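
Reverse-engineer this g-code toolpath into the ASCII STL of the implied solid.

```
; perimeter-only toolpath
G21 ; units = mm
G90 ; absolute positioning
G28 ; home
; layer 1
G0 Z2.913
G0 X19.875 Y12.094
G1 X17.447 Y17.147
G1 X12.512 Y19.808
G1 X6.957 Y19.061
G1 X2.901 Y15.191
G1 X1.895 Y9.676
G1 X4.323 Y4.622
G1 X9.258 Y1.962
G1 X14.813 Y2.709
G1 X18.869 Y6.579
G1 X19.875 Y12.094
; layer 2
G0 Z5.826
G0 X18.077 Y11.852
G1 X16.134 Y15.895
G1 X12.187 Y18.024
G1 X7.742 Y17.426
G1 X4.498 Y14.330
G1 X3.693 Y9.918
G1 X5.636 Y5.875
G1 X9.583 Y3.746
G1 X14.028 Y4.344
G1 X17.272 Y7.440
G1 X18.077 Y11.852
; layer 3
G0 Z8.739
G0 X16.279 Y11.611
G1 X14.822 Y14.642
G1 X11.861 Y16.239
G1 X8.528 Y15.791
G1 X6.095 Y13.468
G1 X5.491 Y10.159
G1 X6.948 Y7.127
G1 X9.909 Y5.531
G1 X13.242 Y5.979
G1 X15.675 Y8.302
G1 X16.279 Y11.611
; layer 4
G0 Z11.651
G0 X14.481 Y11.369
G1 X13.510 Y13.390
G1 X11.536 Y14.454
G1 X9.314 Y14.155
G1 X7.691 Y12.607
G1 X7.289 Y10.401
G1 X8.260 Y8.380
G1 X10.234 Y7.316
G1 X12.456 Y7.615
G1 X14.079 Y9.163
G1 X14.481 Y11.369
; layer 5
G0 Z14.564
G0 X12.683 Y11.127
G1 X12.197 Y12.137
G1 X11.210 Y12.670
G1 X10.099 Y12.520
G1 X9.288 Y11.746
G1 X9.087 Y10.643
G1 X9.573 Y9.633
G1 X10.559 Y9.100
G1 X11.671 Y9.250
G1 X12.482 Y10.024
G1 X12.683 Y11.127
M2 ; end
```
solid part
  facet normal 0.0000 0.0000 -1.0000
    outer loop
      vertex 12.838 21.593 0.000
      vertex 18.759 18.400 0.000
      vertex 21.673 12.336 0.000
    endloop
  endfacet
  facet normal 0.0000 0.0000 -1.0000
    outer loop
      vertex 6.171 20.696 0.000
      vertex 12.838 21.593 0.000
      vertex 21.673 12.336 0.000
    endloop
  endfacet
  facet normal 0.0000 0.0000 -1.0000
    outer loop
      vertex 1.304 16.052 0.000
      vertex 6.171 20.696 0.000
      vertex 21.673 12.336 0.000
    endloop
  endfacet
  facet normal 0.0000 0.0000 -1.0000
    outer loop
      vertex 0.097 9.434 0.000
      vertex 1.304 16.052 0.000
      vertex 21.673 12.336 0.000
    endloop
  endfacet
  facet normal 0.0000 0.0000 -1.0000
    outer loop
      vertex 3.011 3.370 0.000
      vertex 0.097 9.434 0.000
      vertex 21.673 12.336 0.000
    endloop
  endfacet
  facet normal 0.0000 0.0000 -1.0000
    outer loop
      vertex 8.932 0.177 0.000
      vertex 3.011 3.370 0.000
      vertex 21.673 12.336 0.000
    endloop
  endfacet
  facet normal 0.0000 0.0000 -1.0000
    outer loop
      vertex 15.599 1.074 0.000
      vertex 8.932 0.177 0.000
      vertex 21.673 12.336 0.000
    endloop
  endfacet
  facet normal 0.0000 0.0000 -1.0000
    outer loop
      vertex 20.466 5.718 0.000
      vertex 15.599 1.074 0.000
      vertex 21.673 12.336 0.000
    endloop
  endfacet
  facet normal 0.7755 0.3727 0.5096
    outer loop
      vertex 21.673 12.336 0.000
      vertex 18.759 18.400 0.000
      vertex 10.885 10.885 17.477
    endloop
  endfacet
  facet normal 0.4084 0.7573 0.5096
    outer loop
      vertex 18.759 18.400 0.000
      vertex 12.838 21.593 0.000
      vertex 10.885 10.885 17.477
    endloop
  endfacet
  facet normal -0.1147 0.8527 0.5096
    outer loop
      vertex 12.838 21.593 0.000
      vertex 6.171 20.696 0.000
      vertex 10.885 10.885 17.477
    endloop
  endfacet
  facet normal -0.5940 0.6225 0.5096
    outer loop
      vertex 6.171 20.696 0.000
      vertex 1.304 16.052 0.000
      vertex 10.885 10.885 17.477
    endloop
  endfacet
  facet normal -0.8464 0.1544 0.5097
    outer loop
      vertex 1.304 16.052 0.000
      vertex 0.097 9.434 0.000
      vertex 10.885 10.885 17.477
    endloop
  endfacet
  facet normal -0.7755 -0.3727 0.5096
    outer loop
      vertex 0.097 9.434 0.000
      vertex 3.011 3.370 0.000
      vertex 10.885 10.885 17.477
    endloop
  endfacet
  facet normal -0.4084 -0.7573 0.5096
    outer loop
      vertex 3.011 3.370 0.000
      vertex 8.932 0.177 0.000
      vertex 10.885 10.885 17.477
    endloop
  endfacet
  facet normal 0.1147 -0.8527 0.5096
    outer loop
      vertex 8.932 0.177 0.000
      vertex 15.599 1.074 0.000
      vertex 10.885 10.885 17.477
    endloop
  endfacet
  facet normal 0.5940 -0.6225 0.5096
    outer loop
      vertex 15.599 1.074 0.000
      vertex 20.466 5.718 0.000
      vertex 10.885 10.885 17.477
    endloop
  endfacet
  facet normal 0.8464 -0.1544 0.5097
    outer loop
      vertex 20.466 5.718 0.000
      vertex 21.673 12.336 0.000
      vertex 10.885 10.885 17.477
    endloop
  endfacet
endsolid part

The G0 Z moves step by Δz≈2.913 mm. The G1 loops shrink linearly with z, so the solid tapers from its base footprint up to z≈17.5. Closing with a flat bottom cap and the tapered top and triangulating gives 18 facets — a regular 10-sided pyramid, base circumscribed radius ≈ 10.9 mm, apex at z ≈ 17.5 mm.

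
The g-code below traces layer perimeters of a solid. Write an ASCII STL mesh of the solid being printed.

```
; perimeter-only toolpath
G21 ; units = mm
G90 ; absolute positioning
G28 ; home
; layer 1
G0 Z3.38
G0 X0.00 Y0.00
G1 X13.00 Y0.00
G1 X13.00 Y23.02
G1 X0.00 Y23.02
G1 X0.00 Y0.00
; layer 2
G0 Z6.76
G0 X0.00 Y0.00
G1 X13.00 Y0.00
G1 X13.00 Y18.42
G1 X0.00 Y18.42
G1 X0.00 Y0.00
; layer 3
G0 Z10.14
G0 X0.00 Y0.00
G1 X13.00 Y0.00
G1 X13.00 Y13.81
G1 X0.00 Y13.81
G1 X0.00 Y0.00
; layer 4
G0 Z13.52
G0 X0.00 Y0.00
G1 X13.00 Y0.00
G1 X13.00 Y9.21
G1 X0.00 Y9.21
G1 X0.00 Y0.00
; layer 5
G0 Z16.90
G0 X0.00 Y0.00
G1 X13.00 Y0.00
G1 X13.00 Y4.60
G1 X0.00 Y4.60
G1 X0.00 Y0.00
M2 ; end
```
solid part
  facet normal 0.0000 0.0000 -1.0000
    outer loop
      vertex 13.00 27.63 0.00
      vertex 13.00 0.00 0.00
      vertex 0.00 0.00 0.00
    endloop
  endfacet
  facet normal 0.0000 0.0000 -1.0000
    outer loop
      vertex 0.00 27.63 0.00
      vertex 13.00 27.63 0.00
      vertex 0.00 0.00 0.00
    endloop
  endfacet
  facet normal 0.0000 -1.0000 0.0000
    outer loop
      vertex 0.00 0.00 0.00
      vertex 13.00 0.00 0.00
      vertex 13.00 0.00 20.28
    endloop
  endfacet
  facet normal 0.0000 -1.0000 0.0000
    outer loop
      vertex 0.00 0.00 0.00
      vertex 13.00 0.00 20.28
      vertex 0.00 0.00 20.28
    endloop
  endfacet
  facet normal 0.0000 0.5917 0.8062
    outer loop
      vertex 0.00 0.00 20.28
      vertex 13.00 0.00 20.28
      vertex 13.00 27.63 0.00
    endloop
  endfacet
  facet normal 0.0000 0.5917 0.8062
    outer loop
      vertex 0.00 0.00 20.28
      vertex 13.00 27.63 0.00
      vertex 0.00 27.63 0.00
    endloop
  endfacet
  facet normal -1.0000 0.0000 0.0000
    outer loop
      vertex 0.00 0.00 20.28
      vertex 0.00 27.63 0.00
      vertex 0.00 0.00 0.00
    endloop
  endfacet
  facet normal 1.0000 0.0000 0.0000
    outer loop
      vertex 13.00 0.00 0.00
      vertex 13.00 27.63 0.00
      vertex 13.00 0.00 20.28
    endloop
  endfacet
endsolid part

The G0 Z moves step by Δz≈3.38 mm. The G1 loops shrink linearly with z, so the solid tapers from its base footprint up to z≈20.3. Closing with a flat bottom cap and the tapered top and triangulating gives 8 facets — a wedge (ramp): 13 × 27.6 mm base, rising to 20.3 mm along the y=0 edge and sloping linearly to z=0 at y=27.6.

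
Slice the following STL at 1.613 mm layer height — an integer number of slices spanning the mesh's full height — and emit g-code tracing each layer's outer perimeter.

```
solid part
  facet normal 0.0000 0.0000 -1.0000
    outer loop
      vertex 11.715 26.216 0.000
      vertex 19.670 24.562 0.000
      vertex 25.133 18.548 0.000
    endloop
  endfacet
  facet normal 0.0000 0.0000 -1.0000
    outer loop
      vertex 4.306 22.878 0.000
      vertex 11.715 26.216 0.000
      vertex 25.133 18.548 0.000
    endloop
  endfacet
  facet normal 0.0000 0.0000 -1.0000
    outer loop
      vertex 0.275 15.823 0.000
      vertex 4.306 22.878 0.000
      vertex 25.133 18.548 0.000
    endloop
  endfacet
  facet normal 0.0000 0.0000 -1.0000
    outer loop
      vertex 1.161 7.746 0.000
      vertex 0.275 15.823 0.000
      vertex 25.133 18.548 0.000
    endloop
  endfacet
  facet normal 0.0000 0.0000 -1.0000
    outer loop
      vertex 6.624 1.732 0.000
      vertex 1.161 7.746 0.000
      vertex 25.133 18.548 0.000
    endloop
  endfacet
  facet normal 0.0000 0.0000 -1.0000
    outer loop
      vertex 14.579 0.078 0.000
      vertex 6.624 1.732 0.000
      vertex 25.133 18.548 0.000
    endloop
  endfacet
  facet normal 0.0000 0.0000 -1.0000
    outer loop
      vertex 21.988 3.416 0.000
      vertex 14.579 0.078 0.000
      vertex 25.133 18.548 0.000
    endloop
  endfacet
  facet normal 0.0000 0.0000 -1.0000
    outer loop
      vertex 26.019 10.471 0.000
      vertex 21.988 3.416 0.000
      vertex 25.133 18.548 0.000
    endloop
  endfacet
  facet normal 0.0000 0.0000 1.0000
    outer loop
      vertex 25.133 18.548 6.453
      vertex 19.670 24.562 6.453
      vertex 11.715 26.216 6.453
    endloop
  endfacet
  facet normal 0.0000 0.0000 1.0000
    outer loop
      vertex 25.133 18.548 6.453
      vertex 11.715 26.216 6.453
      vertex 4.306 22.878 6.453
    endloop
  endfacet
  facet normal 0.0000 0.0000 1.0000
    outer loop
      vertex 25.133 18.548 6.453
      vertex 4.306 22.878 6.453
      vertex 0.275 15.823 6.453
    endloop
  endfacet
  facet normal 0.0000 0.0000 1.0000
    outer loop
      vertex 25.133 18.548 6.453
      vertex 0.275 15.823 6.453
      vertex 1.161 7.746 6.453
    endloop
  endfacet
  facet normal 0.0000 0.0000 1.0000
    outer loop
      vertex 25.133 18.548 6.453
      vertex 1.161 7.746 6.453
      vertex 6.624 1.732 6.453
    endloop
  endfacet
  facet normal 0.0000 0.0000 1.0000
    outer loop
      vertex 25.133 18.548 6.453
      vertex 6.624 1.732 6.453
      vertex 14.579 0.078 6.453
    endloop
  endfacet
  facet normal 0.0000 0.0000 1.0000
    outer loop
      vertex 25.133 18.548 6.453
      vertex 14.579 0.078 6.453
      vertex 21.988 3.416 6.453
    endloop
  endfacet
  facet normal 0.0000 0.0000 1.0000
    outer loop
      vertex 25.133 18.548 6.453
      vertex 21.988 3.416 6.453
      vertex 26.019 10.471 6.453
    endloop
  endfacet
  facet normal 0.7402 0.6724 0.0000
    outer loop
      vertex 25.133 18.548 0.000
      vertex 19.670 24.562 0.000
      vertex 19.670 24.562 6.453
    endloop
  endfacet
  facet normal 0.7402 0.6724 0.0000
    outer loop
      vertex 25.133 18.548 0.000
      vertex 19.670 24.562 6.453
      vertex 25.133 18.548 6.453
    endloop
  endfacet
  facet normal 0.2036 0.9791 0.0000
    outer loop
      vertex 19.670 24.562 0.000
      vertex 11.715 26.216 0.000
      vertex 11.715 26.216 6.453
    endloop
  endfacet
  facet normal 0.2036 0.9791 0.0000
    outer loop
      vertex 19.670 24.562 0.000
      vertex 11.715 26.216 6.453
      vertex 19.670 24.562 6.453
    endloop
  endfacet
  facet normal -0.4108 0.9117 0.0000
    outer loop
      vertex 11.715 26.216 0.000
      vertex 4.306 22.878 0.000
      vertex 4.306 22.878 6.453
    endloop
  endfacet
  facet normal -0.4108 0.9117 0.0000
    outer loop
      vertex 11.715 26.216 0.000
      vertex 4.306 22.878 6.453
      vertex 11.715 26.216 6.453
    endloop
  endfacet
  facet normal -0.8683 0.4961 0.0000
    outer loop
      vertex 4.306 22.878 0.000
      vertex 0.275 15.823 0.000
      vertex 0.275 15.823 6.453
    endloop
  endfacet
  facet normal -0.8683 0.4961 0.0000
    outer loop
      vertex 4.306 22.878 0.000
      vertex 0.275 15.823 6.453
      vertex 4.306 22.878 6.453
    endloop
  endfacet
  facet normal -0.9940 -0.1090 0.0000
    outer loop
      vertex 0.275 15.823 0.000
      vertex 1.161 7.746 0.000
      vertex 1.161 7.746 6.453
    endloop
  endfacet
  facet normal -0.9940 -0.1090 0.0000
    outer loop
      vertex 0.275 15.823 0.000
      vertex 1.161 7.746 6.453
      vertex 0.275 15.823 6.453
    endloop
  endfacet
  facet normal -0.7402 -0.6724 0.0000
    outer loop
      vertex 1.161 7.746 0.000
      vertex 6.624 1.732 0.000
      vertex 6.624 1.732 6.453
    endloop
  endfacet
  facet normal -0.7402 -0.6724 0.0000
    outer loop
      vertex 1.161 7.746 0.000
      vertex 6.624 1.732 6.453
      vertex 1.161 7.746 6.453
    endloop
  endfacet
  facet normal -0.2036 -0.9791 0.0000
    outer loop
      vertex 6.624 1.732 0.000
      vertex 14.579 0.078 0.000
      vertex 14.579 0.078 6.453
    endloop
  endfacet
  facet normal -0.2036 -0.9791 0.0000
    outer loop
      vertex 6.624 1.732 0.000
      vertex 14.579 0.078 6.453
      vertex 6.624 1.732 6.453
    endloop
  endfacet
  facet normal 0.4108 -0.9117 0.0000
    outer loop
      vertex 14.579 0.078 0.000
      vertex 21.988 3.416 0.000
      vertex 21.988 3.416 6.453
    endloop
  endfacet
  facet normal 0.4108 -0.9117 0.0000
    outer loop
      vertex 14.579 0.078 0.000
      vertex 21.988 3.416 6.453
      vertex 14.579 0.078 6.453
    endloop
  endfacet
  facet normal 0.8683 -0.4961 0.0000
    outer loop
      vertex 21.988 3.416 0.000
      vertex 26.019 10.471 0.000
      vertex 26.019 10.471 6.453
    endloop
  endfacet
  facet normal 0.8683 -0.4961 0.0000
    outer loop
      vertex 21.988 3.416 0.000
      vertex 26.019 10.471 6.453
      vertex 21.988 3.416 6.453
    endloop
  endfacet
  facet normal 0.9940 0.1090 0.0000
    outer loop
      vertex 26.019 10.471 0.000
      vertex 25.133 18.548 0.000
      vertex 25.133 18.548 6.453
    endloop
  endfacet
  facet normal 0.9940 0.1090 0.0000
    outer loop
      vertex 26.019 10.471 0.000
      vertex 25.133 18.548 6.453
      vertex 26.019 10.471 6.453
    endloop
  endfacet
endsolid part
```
; perimeter-only toolpath
G21 ; units = mm
G90 ; absolute positioning
G28 ; home
; layer 1
G0 Z1.613
G0 X25.133 Y18.548
G1 X19.670 Y24.562
G1 X11.715 Y26.216
G1 X4.306 Y22.878
G1 X0.275 Y15.823
G1 X1.161 Y7.746
G1 X6.624 Y1.732
G1 X14.579 Y0.078
G1 X21.988 Y3.416
G1 X26.019 Y10.471
G1 X25.133 Y18.548
; layer 2
G0 Z3.227
G0 X25.133 Y18.548
G1 X19.670 Y24.562
G1 X11.715 Y26.216
G1 X4.306 Y22.878
G1 X0.275 Y15.823
G1 X1.161 Y7.746
G1 X6.624 Y1.732
G1 X14.579 Y0.078
G1 X21.988 Y3.416
G1 X26.019 Y10.471
G1 X25.133 Y18.548
; layer 3
G0 Z4.840
G0 X25.133 Y18.548
G1 X19.670 Y24.562
G1 X11.715 Y26.216
G1 X4.306 Y22.878
G1 X0.275 Y15.823
G1 X1.161 Y7.746
G1 X6.624 Y1.732
G1 X14.579 Y0.078
G1 X21.988 Y3.416
G1 X26.019 Y10.471
G1 X25.133 Y18.548
; layer 4
G0 Z6.453
G0 X25.133 Y18.548
G1 X19.670 Y24.562
G1 X11.715 Y26.216
G1 X4.306 Y22.878
G1 X0.275 Y15.823
G1 X1.161 Y7.746
G1 X6.624 Y1.732
G1 X14.579 Y0.078
G1 X21.988 Y3.416
G1 X26.019 Y10.471
G1 X25.133 Y18.548
M2 ; end

The solid is a regular 10-sided prism (a cylinder approximated with 10 flat sides), circumscribed radius ≈ 13.1 mm, height ≈ 6.45 mm. Slicing at Δz = 1.613 mm — 4 equal slices spanning the solid's height, so layer i sits at z = i·h/4 — gives 4 non-empty perimeters. Each is a 10-segment closed polygon; G0 lifts to the layer z and rapids to the start vertex, then G1 traces the edges.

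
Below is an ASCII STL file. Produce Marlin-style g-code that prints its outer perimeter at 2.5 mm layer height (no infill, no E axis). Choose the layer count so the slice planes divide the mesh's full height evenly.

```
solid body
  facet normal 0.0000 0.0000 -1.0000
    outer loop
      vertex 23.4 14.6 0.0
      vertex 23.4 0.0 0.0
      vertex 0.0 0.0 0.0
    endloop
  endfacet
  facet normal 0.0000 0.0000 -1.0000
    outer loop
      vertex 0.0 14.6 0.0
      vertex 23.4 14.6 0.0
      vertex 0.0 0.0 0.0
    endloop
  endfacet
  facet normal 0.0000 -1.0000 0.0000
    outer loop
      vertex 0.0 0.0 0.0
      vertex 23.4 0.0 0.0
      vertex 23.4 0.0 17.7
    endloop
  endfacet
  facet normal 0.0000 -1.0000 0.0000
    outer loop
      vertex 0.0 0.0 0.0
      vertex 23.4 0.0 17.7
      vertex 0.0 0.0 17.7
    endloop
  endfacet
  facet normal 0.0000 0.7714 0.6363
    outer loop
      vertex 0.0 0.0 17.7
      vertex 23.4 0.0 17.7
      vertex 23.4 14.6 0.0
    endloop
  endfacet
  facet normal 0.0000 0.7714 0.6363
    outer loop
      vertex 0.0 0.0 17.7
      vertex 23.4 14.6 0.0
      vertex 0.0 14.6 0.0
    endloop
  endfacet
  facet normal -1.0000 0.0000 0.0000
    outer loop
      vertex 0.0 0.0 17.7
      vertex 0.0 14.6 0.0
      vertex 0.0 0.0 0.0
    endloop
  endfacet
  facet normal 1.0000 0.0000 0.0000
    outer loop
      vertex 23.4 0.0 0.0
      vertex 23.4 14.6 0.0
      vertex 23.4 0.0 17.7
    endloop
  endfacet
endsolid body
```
; perimeter-only toolpath
G21 ; units = mm
G90 ; absolute positioning
G28 ; home
; layer 1
G0 Z2.5
G0 X0.0 Y0.0
G1 X23.4 Y0.0
G1 X23.4 Y12.5
G1 X0.0 Y12.5
G1 X0.0 Y0.0
; layer 2
G0 Z5.1
G0 X0.0 Y0.0
G1 X23.4 Y0.0
G1 X23.4 Y10.4
G1 X0.0 Y10.4
G1 X0.0 Y0.0
; layer 3
G0 Z7.6
G0 X0.0 Y0.0
G1 X23.4 Y0.0
G1 X23.4 Y8.3
G1 X0.0 Y8.3
G1 X0.0 Y0.0
; layer 4
G0 Z10.1
G0 X0.0 Y0.0
G1 X23.4 Y0.0
G1 X23.4 Y6.3
G1 X0.0 Y6.3
G1 X0.0 Y0.0
; layer 5
G0 Z12.6
G0 X0.0 Y0.0
G1 X23.4 Y0.0
G1 X23.4 Y4.2
G1 X0.0 Y4.2
G1 X0.0 Y0.0
; layer 6
G0 Z15.2
G0 X0.0 Y0.0
G1 X23.4 Y0.0
G1 X23.4 Y2.1
G1 X0.0 Y2.1
G1 X0.0 Y0.0
M2 ; end

The solid is a wedge (ramp): 23.4 × 14.6 mm base, rising to 17.7 mm along the y=0 edge and sloping linearly to z=0 at y=14.6. Slicing at Δz = 2.5 mm — 7 equal slices spanning the solid's height, so layer i sits at z = i·h/7 — gives 6 non-empty perimeters. Each is a 4-segment closed polygon; G0 lifts to the layer z and rapids to the start vertex, then G1 traces the edges. The cross-section shrinks linearly with z (the slice at the apex is degenerate and omitted).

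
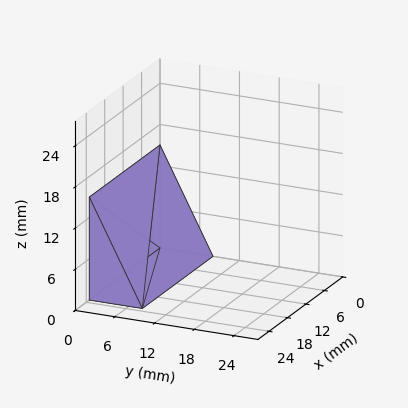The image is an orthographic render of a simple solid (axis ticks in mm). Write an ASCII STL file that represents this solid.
Reading the render: the shape is a wedge (ramp): 23 × 8 mm base, rising to 15 mm along the y=0 edge and sloping linearly to z=0 at y=8 (dimensions read to the nearest mm from the axis ticks). For the STL, each face is triangulated and given an outward normal.

solid part
  facet normal 0.0000 0.0000 -1.0000
    outer loop
      vertex 23.00 8.00 0.00
      vertex 23.00 0.00 0.00
      vertex 0.00 0.00 0.00
    endloop
  endfacet
  facet normal 0.0000 0.0000 -1.0000
    outer loop
      vertex 0.00 8.00 0.00
      vertex 23.00 8.00 0.00
      vertex 0.00 0.00 0.00
    endloop
  endfacet
  facet normal 0.0000 -1.0000 0.0000
    outer loop
      vertex 0.00 0.00 0.00
      vertex 23.00 0.00 0.00
      vertex 23.00 0.00 15.00
    endloop
  endfacet
  facet normal 0.0000 -1.0000 0.0000
    outer loop
      vertex 0.00 0.00 0.00
      vertex 23.00 0.00 15.00
      vertex 0.00 0.00 15.00
    endloop
  endfacet
  facet normal 0.0000 0.8824 0.4706
    outer loop
      vertex 0.00 0.00 15.00
      vertex 23.00 0.00 15.00
      vertex 23.00 8.00 0.00
    endloop
  endfacet
  facet normal 0.0000 0.8824 0.4706
    outer loop
      vertex 0.00 0.00 15.00
      vertex 23.00 8.00 0.00
      vertex 0.00 8.00 0.00
    endloop
  endfacet
  facet normal -1.0000 0.0000 0.0000
    outer loop
      vertex 0.00 0.00 15.00
      vertex 0.00 8.00 0.00
      vertex 0.00 0.00 0.00
    endloop
  endfacet
  facet normal 1.0000 0.0000 0.0000
    outer loop
      vertex 23.00 0.00 0.00
      vertex 23.00 8.00 0.00
      vertex 23.00 0.00 15.00
    endloop
  endfacet
endsolid part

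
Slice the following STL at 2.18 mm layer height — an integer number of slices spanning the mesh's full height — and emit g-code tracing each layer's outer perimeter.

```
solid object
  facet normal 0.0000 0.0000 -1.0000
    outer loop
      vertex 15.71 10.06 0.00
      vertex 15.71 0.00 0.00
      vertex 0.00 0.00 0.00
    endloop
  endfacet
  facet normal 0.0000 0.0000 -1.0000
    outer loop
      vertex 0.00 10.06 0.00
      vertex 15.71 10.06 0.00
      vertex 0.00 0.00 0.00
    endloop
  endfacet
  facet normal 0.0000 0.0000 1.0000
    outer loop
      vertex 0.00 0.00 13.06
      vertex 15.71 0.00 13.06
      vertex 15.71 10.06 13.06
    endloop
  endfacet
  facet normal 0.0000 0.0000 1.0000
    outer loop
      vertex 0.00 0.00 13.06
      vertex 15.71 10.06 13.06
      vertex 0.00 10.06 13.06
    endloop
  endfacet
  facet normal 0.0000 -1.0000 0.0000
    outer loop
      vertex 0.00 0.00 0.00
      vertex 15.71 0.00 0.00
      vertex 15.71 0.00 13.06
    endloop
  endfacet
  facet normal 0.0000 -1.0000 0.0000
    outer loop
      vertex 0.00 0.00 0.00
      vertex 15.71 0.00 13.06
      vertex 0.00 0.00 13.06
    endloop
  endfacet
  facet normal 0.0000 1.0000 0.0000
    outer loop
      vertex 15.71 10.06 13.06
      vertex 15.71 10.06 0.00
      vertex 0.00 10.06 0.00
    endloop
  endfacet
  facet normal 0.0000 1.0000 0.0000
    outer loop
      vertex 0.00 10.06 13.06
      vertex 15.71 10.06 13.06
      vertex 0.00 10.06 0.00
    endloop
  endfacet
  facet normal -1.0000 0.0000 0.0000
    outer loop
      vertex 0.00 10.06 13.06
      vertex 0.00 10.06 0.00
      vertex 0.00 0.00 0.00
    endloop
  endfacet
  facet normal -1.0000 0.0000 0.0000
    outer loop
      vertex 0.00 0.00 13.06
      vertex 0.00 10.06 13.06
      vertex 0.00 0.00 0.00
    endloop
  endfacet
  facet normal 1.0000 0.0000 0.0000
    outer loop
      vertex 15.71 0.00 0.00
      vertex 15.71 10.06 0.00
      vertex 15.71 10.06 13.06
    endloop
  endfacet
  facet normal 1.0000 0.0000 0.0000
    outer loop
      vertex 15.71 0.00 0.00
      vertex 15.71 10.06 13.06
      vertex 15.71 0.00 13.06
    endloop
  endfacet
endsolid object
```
; perimeter-only toolpath
G21 ; units = mm
G90 ; absolute positioning
G28 ; home
; layer 1
G0 Z2.18
G0 X0.00 Y0.00
G1 X15.71 Y0.00
G1 X15.71 Y10.06
G1 X0.00 Y10.06
G1 X0.00 Y0.00
; layer 2
G0 Z4.35
G0 X0.00 Y0.00
G1 X15.71 Y0.00
G1 X15.71 Y10.06
G1 X0.00 Y10.06
G1 X0.00 Y0.00
; layer 3
G0 Z6.53
G0 X0.00 Y0.00
G1 X15.71 Y0.00
G1 X15.71 Y10.06
G1 X0.00 Y10.06
G1 X0.00 Y0.00
; layer 4
G0 Z8.71
G0 X0.00 Y0.00
G1 X15.71 Y0.00
G1 X15.71 Y10.06
G1 X0.00 Y10.06
G1 X0.00 Y0.00
; layer 5
G0 Z10.88
G0 X0.00 Y0.00
G1 X15.71 Y0.00
G1 X15.71 Y10.06
G1 X0.00 Y10.06
G1 X0.00 Y0.00
; layer 6
G0 Z13.06
G0 X0.00 Y0.00
G1 X15.71 Y0.00
G1 X15.71 Y10.06
G1 X0.00 Y10.06
G1 X0.00 Y0.00
M2 ; end

The solid is a rectangular box, roughly 15.7 × 10.1 mm footprint and 13.1 mm tall. Slicing at Δz = 2.18 mm — 6 equal slices spanning the solid's height, so layer i sits at z = i·h/6 — gives 6 non-empty perimeters. Each is a 4-segment closed polygon; G0 lifts to the layer z and rapids to the start vertex, then G1 traces the edges.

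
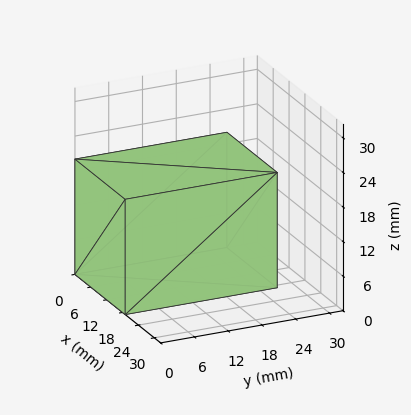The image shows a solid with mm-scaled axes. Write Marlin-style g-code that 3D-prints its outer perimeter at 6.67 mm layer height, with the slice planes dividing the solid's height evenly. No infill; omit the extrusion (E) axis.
Reading the render: the shape is a rectangular box, roughly 19 × 27 mm footprint and 20 mm tall (dimensions read to the nearest mm from the axis ticks). For the g-code, the solid's height is divided into equal slices at the stated Δz and each level perimeter traced with G1 moves after a G0 lift.

; perimeter-only toolpath
G21 ; units = mm
G90 ; absolute positioning
G28 ; home
; layer 1
G0 Z6.67
G0 X0.00 Y0.00
G1 X19.00 Y0.00
G1 X19.00 Y27.00
G1 X0.00 Y27.00
G1 X0.00 Y0.00
; layer 2
G0 Z13.33
G0 X0.00 Y0.00
G1 X19.00 Y0.00
G1 X19.00 Y27.00
G1 X0.00 Y27.00
G1 X0.00 Y0.00
; layer 3
G0 Z20.00
G0 X0.00 Y0.00
G1 X19.00 Y0.00
G1 X19.00 Y27.00
G1 X0.00 Y27.00
G1 X0.00 Y0.00
M2 ; end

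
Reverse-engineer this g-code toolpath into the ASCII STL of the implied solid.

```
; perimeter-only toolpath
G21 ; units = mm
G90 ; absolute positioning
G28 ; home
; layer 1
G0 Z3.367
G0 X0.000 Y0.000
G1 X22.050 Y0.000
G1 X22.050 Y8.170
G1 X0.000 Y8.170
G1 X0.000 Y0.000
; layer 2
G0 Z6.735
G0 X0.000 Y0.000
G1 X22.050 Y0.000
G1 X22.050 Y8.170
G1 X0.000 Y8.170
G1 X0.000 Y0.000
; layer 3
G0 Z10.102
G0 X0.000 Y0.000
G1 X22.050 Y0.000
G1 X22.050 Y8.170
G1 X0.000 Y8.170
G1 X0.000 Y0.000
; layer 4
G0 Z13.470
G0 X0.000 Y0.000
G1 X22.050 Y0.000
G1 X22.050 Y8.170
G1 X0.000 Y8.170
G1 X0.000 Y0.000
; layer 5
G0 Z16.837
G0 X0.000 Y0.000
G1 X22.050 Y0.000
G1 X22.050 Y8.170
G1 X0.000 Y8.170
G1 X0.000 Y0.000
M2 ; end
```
solid part
  facet normal 0.0000 0.0000 -1.0000
    outer loop
      vertex 22.050 8.170 0.000
      vertex 22.050 0.000 0.000
      vertex 0.000 0.000 0.000
    endloop
  endfacet
  facet normal 0.0000 0.0000 -1.0000
    outer loop
      vertex 0.000 8.170 0.000
      vertex 22.050 8.170 0.000
      vertex 0.000 0.000 0.000
    endloop
  endfacet
  facet normal 0.0000 0.0000 1.0000
    outer loop
      vertex 0.000 0.000 16.837
      vertex 22.050 0.000 16.837
      vertex 22.050 8.170 16.837
    endloop
  endfacet
  facet normal 0.0000 0.0000 1.0000
    outer loop
      vertex 0.000 0.000 16.837
      vertex 22.050 8.170 16.837
      vertex 0.000 8.170 16.837
    endloop
  endfacet
  facet normal 0.0000 -1.0000 0.0000
    outer loop
      vertex 0.000 0.000 0.000
      vertex 22.050 0.000 0.000
      vertex 22.050 0.000 16.837
    endloop
  endfacet
  facet normal 0.0000 -1.0000 0.0000
    outer loop
      vertex 0.000 0.000 0.000
      vertex 22.050 0.000 16.837
      vertex 0.000 0.000 16.837
    endloop
  endfacet
  facet normal 0.0000 1.0000 0.0000
    outer loop
      vertex 22.050 8.170 16.837
      vertex 22.050 8.170 0.000
      vertex 0.000 8.170 0.000
    endloop
  endfacet
  facet normal 0.0000 1.0000 0.0000
    outer loop
      vertex 0.000 8.170 16.837
      vertex 22.050 8.170 16.837
      vertex 0.000 8.170 0.000
    endloop
  endfacet
  facet normal -1.0000 0.0000 0.0000
    outer loop
      vertex 0.000 8.170 16.837
      vertex 0.000 8.170 0.000
      vertex 0.000 0.000 0.000
    endloop
  endfacet
  facet normal -1.0000 0.0000 0.0000
    outer loop
      vertex 0.000 0.000 16.837
      vertex 0.000 8.170 16.837
      vertex 0.000 0.000 0.000
    endloop
  endfacet
  facet normal 1.0000 0.0000 0.0000
    outer loop
      vertex 22.050 0.000 0.000
      vertex 22.050 8.170 0.000
      vertex 22.050 8.170 16.837
    endloop
  endfacet
  facet normal 1.0000 0.0000 0.0000
    outer loop
      vertex 22.050 0.000 0.000
      vertex 22.050 8.170 16.837
      vertex 22.050 0.000 16.837
    endloop
  endfacet
endsolid part

The G0 Z moves step by Δz≈3.367 mm. Every layer's G1 loop is the same polygon, so the solid is a straight extrusion of it from z=0 to z≈16.8. Closing with flat bottom and top caps and triangulating gives 12 facets — a rectangular box, roughly 22.1 × 8.17 mm footprint and 16.8 mm tall.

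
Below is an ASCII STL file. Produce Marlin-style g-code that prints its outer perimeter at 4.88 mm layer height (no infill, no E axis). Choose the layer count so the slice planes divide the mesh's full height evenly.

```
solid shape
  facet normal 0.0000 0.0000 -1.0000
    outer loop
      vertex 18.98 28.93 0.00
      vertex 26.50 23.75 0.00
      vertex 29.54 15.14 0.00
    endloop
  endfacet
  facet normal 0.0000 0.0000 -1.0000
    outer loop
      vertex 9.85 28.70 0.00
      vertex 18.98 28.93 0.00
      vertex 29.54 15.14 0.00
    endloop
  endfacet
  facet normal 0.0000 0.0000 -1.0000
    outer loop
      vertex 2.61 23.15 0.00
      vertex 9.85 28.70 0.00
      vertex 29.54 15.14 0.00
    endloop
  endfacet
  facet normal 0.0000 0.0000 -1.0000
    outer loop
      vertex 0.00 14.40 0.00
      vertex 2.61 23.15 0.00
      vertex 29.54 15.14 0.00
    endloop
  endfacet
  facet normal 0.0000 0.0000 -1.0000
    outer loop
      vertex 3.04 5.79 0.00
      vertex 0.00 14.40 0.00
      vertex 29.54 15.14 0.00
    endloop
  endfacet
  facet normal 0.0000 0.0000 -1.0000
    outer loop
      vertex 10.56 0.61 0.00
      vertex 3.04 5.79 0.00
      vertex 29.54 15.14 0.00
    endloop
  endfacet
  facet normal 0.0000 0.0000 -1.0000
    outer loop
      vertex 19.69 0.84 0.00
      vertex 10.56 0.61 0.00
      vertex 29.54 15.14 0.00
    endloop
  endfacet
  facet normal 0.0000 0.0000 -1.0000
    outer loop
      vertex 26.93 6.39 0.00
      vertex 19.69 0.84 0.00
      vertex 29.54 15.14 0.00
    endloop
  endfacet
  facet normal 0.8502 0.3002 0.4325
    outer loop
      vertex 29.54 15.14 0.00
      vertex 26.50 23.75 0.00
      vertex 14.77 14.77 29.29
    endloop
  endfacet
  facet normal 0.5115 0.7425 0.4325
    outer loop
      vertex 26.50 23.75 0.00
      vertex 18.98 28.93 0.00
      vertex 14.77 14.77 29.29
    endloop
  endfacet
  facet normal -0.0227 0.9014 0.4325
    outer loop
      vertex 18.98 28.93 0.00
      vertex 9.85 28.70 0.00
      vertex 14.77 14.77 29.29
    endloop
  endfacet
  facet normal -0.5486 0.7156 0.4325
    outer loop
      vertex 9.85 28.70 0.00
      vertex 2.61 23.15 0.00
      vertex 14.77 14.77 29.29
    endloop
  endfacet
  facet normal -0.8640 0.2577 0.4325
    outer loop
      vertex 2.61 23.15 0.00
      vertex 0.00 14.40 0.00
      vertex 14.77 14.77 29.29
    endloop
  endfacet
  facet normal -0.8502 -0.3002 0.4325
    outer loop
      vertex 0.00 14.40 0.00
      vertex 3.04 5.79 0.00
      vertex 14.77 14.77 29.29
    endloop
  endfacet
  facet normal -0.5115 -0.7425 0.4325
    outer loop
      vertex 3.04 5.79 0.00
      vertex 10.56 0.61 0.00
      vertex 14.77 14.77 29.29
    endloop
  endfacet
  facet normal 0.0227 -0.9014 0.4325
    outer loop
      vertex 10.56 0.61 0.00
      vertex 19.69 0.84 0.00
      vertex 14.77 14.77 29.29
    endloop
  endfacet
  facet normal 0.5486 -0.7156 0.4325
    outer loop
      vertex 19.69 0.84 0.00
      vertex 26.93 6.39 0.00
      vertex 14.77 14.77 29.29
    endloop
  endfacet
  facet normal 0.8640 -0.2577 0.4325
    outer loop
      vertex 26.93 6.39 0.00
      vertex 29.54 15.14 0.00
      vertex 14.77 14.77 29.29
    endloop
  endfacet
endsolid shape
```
; perimeter-only toolpath
G21 ; units = mm
G90 ; absolute positioning
G28 ; home
; layer 1
G0 Z4.88
G0 X27.08 Y15.08
G1 X24.55 Y22.25
G1 X18.28 Y26.57
G1 X10.67 Y26.38
G1 X4.64 Y21.75
G1 X2.46 Y14.46
G1 X5.00 Y7.29
G1 X11.26 Y2.97
G1 X18.87 Y3.16
G1 X24.90 Y7.79
G1 X27.08 Y15.08
; layer 2
G0 Z9.76
G0 X24.62 Y15.02
G1 X22.59 Y20.76
G1 X17.58 Y24.21
G1 X11.49 Y24.06
G1 X6.66 Y20.36
G1 X4.92 Y14.52
G1 X6.95 Y8.78
G1 X11.96 Y5.33
G1 X18.05 Y5.48
G1 X22.88 Y9.18
G1 X24.62 Y15.02
; layer 3
G0 Z14.64
G0 X22.16 Y14.96
G1 X20.63 Y19.26
G1 X16.88 Y21.85
G1 X12.31 Y21.73
G1 X8.69 Y18.96
G1 X7.38 Y14.59
G1 X8.90 Y10.28
G1 X12.66 Y7.69
G1 X17.23 Y7.80
G1 X20.85 Y10.58
G1 X22.16 Y14.96
; layer 4
G0 Z19.53
G0 X19.69 Y14.89
G1 X18.68 Y17.76
G1 X16.17 Y19.49
G1 X13.13 Y19.41
G1 X10.72 Y17.56
G1 X9.85 Y14.65
G1 X10.86 Y11.78
G1 X13.37 Y10.05
G1 X16.41 Y10.13
G1 X18.82 Y11.98
G1 X19.69 Y14.89
; layer 5
G0 Z24.41
G0 X17.23 Y14.83
G1 X16.73 Y16.27
G1 X15.47 Y17.13
G1 X13.95 Y17.09
G1 X12.74 Y16.17
G1 X12.31 Y14.71
G1 X12.81 Y13.27
G1 X14.07 Y12.41
G1 X15.59 Y12.45
G1 X16.80 Y13.37
G1 X17.23 Y14.83
M2 ; end

The solid is a regular 10-sided pyramid, base circumscribed radius ≈ 14.8 mm, apex at z ≈ 29.3 mm. Slicing at Δz = 4.88 mm — 6 equal slices spanning the solid's height, so layer i sits at z = i·h/6 — gives 5 non-empty perimeters. Each is a 10-segment closed polygon; G0 lifts to the layer z and rapids to the start vertex, then G1 traces the edges. The cross-section shrinks linearly with z (the slice at the apex is degenerate and omitted).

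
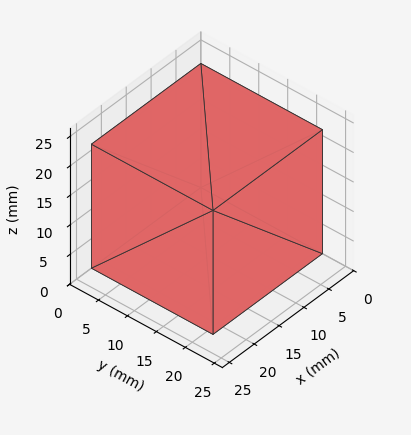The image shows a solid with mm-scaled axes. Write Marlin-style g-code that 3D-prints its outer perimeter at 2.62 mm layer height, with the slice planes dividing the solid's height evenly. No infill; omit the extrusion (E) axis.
Reading the render: the shape is a rectangular box, roughly 22 × 21 mm footprint and 21 mm tall (dimensions read to the nearest mm from the axis ticks). For the g-code, the solid's height is divided into equal slices at the stated Δz and each level perimeter traced with G1 moves after a G0 lift.

; perimeter-only toolpath
G21 ; units = mm
G90 ; absolute positioning
G28 ; home
; layer 1
G0 Z2.62
G0 X0.00 Y0.00
G1 X22.00 Y0.00
G1 X22.00 Y21.00
G1 X0.00 Y21.00
G1 X0.00 Y0.00
; layer 2
G0 Z5.25
G0 X0.00 Y0.00
G1 X22.00 Y0.00
G1 X22.00 Y21.00
G1 X0.00 Y21.00
G1 X0.00 Y0.00
; layer 3
G0 Z7.88
G0 X0.00 Y0.00
G1 X22.00 Y0.00
G1 X22.00 Y21.00
G1 X0.00 Y21.00
G1 X0.00 Y0.00
; layer 4
G0 Z10.50
G0 X0.00 Y0.00
G1 X22.00 Y0.00
G1 X22.00 Y21.00
G1 X0.00 Y21.00
G1 X0.00 Y0.00
; layer 5
G0 Z13.12
G0 X0.00 Y0.00
G1 X22.00 Y0.00
G1 X22.00 Y21.00
G1 X0.00 Y21.00
G1 X0.00 Y0.00
; layer 6
G0 Z15.75
G0 X0.00 Y0.00
G1 X22.00 Y0.00
G1 X22.00 Y21.00
G1 X0.00 Y21.00
G1 X0.00 Y0.00
; layer 7
G0 Z18.38
G0 X0.00 Y0.00
G1 X22.00 Y0.00
G1 X22.00 Y21.00
G1 X0.00 Y21.00
G1 X0.00 Y0.00
; layer 8
G0 Z21.00
G0 X0.00 Y0.00
G1 X22.00 Y0.00
G1 X22.00 Y21.00
G1 X0.00 Y21.00
G1 X0.00 Y0.00
M2 ; end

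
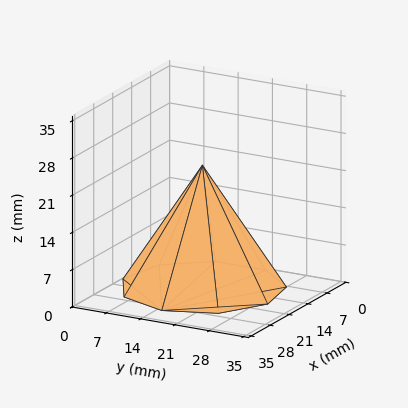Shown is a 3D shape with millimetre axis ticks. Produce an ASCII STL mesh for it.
Reading the render: the shape is a regular 9-sided pyramid, base circumscribed radius ≈ 15 mm, apex at z ≈ 23 mm (dimensions read to the nearest mm from the axis ticks). For the STL, each face is triangulated and given an outward normal.

solid part
  facet normal 0.0000 0.0000 -1.0000
    outer loop
      vertex 17.60 29.77 0.00
      vertex 26.49 24.64 0.00
      vertex 30.00 15.00 0.00
    endloop
  endfacet
  facet normal 0.0000 0.0000 -1.0000
    outer loop
      vertex 7.50 27.99 0.00
      vertex 17.60 29.77 0.00
      vertex 30.00 15.00 0.00
    endloop
  endfacet
  facet normal 0.0000 0.0000 -1.0000
    outer loop
      vertex 0.90 20.13 0.00
      vertex 7.50 27.99 0.00
      vertex 30.00 15.00 0.00
    endloop
  endfacet
  facet normal 0.0000 0.0000 -1.0000
    outer loop
      vertex 0.90 9.87 0.00
      vertex 0.90 20.13 0.00
      vertex 30.00 15.00 0.00
    endloop
  endfacet
  facet normal 0.0000 0.0000 -1.0000
    outer loop
      vertex 7.50 2.01 0.00
      vertex 0.90 9.87 0.00
      vertex 30.00 15.00 0.00
    endloop
  endfacet
  facet normal 0.0000 0.0000 -1.0000
    outer loop
      vertex 17.60 0.23 0.00
      vertex 7.50 2.01 0.00
      vertex 30.00 15.00 0.00
    endloop
  endfacet
  facet normal 0.0000 0.0000 -1.0000
    outer loop
      vertex 26.49 5.36 0.00
      vertex 17.60 0.23 0.00
      vertex 30.00 15.00 0.00
    endloop
  endfacet
  facet normal 0.8012 0.2917 0.5225
    outer loop
      vertex 30.00 15.00 0.00
      vertex 26.49 24.64 0.00
      vertex 15.00 15.00 23.00
    endloop
  endfacet
  facet normal 0.4262 0.7385 0.5224
    outer loop
      vertex 26.49 24.64 0.00
      vertex 17.60 29.77 0.00
      vertex 15.00 15.00 23.00
    endloop
  endfacet
  facet normal -0.1480 0.8397 0.5225
    outer loop
      vertex 17.60 29.77 0.00
      vertex 7.50 27.99 0.00
      vertex 15.00 15.00 23.00
    endloop
  endfacet
  facet normal -0.6529 0.5483 0.5226
    outer loop
      vertex 7.50 27.99 0.00
      vertex 0.90 20.13 0.00
      vertex 15.00 15.00 23.00
    endloop
  endfacet
  facet normal -0.8525 0.0000 0.5226
    outer loop
      vertex 0.90 20.13 0.00
      vertex 0.90 9.87 0.00
      vertex 15.00 15.00 23.00
    endloop
  endfacet
  facet normal -0.6529 -0.5483 0.5226
    outer loop
      vertex 0.90 9.87 0.00
      vertex 7.50 2.01 0.00
      vertex 15.00 15.00 23.00
    endloop
  endfacet
  facet normal -0.1480 -0.8397 0.5225
    outer loop
      vertex 7.50 2.01 0.00
      vertex 17.60 0.23 0.00
      vertex 15.00 15.00 23.00
    endloop
  endfacet
  facet normal 0.4262 -0.7385 0.5224
    outer loop
      vertex 17.60 0.23 0.00
      vertex 26.49 5.36 0.00
      vertex 15.00 15.00 23.00
    endloop
  endfacet
  facet normal 0.8012 -0.2917 0.5225
    outer loop
      vertex 26.49 5.36 0.00
      vertex 30.00 15.00 0.00
      vertex 15.00 15.00 23.00
    endloop
  endfacet
endsolid part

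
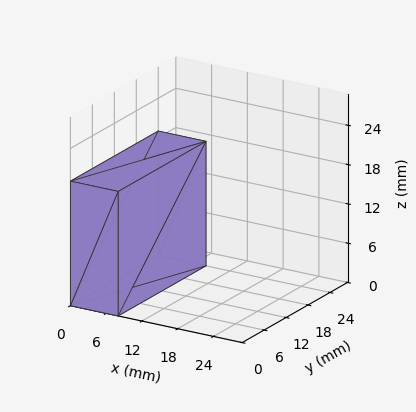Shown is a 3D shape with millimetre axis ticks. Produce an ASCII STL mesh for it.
Reading the render: the shape is a rectangular box, roughly 8 × 24 mm footprint and 19 mm tall (dimensions read to the nearest mm from the axis ticks). For the STL, each face is triangulated and given an outward normal.

solid part
  facet normal 0.0000 0.0000 -1.0000
    outer loop
      vertex 8.0 24.0 0.0
      vertex 8.0 0.0 0.0
      vertex 0.0 0.0 0.0
    endloop
  endfacet
  facet normal 0.0000 0.0000 -1.0000
    outer loop
      vertex 0.0 24.0 0.0
      vertex 8.0 24.0 0.0
      vertex 0.0 0.0 0.0
    endloop
  endfacet
  facet normal 0.0000 0.0000 1.0000
    outer loop
      vertex 0.0 0.0 19.0
      vertex 8.0 0.0 19.0
      vertex 8.0 24.0 19.0
    endloop
  endfacet
  facet normal 0.0000 0.0000 1.0000
    outer loop
      vertex 0.0 0.0 19.0
      vertex 8.0 24.0 19.0
      vertex 0.0 24.0 19.0
    endloop
  endfacet
  facet normal 0.0000 -1.0000 0.0000
    outer loop
      vertex 0.0 0.0 0.0
      vertex 8.0 0.0 0.0
      vertex 8.0 0.0 19.0
    endloop
  endfacet
  facet normal 0.0000 -1.0000 0.0000
    outer loop
      vertex 0.0 0.0 0.0
      vertex 8.0 0.0 19.0
      vertex 0.0 0.0 19.0
    endloop
  endfacet
  facet normal 0.0000 1.0000 0.0000
    outer loop
      vertex 8.0 24.0 19.0
      vertex 8.0 24.0 0.0
      vertex 0.0 24.0 0.0
    endloop
  endfacet
  facet normal 0.0000 1.0000 0.0000
    outer loop
      vertex 0.0 24.0 19.0
      vertex 8.0 24.0 19.0
      vertex 0.0 24.0 0.0
    endloop
  endfacet
  facet normal -1.0000 0.0000 0.0000
    outer loop
      vertex 0.0 24.0 19.0
      vertex 0.0 24.0 0.0
      vertex 0.0 0.0 0.0
    endloop
  endfacet
  facet normal -1.0000 0.0000 0.0000
    outer loop
      vertex 0.0 0.0 19.0
      vertex 0.0 24.0 19.0
      vertex 0.0 0.0 0.0
    endloop
  endfacet
  facet normal 1.0000 0.0000 0.0000
    outer loop
      vertex 8.0 0.0 0.0
      vertex 8.0 24.0 0.0
      vertex 8.0 24.0 19.0
    endloop
  endfacet
  facet normal 1.0000 0.0000 0.0000
    outer loop
      vertex 8.0 0.0 0.0
      vertex 8.0 24.0 19.0
      vertex 8.0 0.0 19.0
    endloop
  endfacet
endsolid part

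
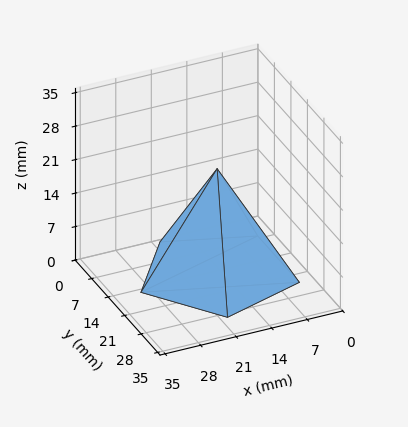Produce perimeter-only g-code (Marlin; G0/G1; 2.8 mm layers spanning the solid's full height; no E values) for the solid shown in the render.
Reading the render: the shape is a regular 5-sided pyramid, base circumscribed radius ≈ 15 mm, apex at z ≈ 22 mm (dimensions read to the nearest mm from the axis ticks). For the g-code, the solid's height is divided into equal slices at the stated Δz and each level perimeter traced with G1 moves after a G0 lift.

; perimeter-only toolpath
G21 ; units = mm
G90 ; absolute positioning
G28 ; home
; layer 1
G0 Z2.8
G0 X28.1 Y15.0
G1 X19.0 Y27.5
G1 X4.4 Y22.7
G1 X4.4 Y7.3
G1 X19.0 Y2.5
G1 X28.1 Y15.0
; layer 2
G0 Z5.5
G0 X26.2 Y15.0
G1 X18.5 Y25.7
G1 X5.9 Y21.6
G1 X5.9 Y8.4
G1 X18.5 Y4.3
G1 X26.2 Y15.0
; layer 3
G0 Z8.2
G0 X24.4 Y15.0
G1 X17.9 Y23.9
G1 X7.4 Y20.5
G1 X7.4 Y9.5
G1 X17.9 Y6.1
G1 X24.4 Y15.0
; layer 4
G0 Z11.0
G0 X22.5 Y15.0
G1 X17.3 Y22.1
G1 X8.9 Y19.4
G1 X8.9 Y10.6
G1 X17.3 Y7.8
G1 X22.5 Y15.0
; layer 5
G0 Z13.8
G0 X20.6 Y15.0
G1 X16.7 Y20.4
G1 X10.5 Y18.3
G1 X10.5 Y11.7
G1 X16.7 Y9.6
G1 X20.6 Y15.0
; layer 6
G0 Z16.5
G0 X18.8 Y15.0
G1 X16.1 Y18.6
G1 X12.0 Y17.2
G1 X12.0 Y12.8
G1 X16.1 Y11.4
G1 X18.8 Y15.0
; layer 7
G0 Z19.2
G0 X16.9 Y15.0
G1 X15.6 Y16.8
G1 X13.5 Y16.1
G1 X13.5 Y13.9
G1 X15.6 Y13.2
G1 X16.9 Y15.0
M2 ; end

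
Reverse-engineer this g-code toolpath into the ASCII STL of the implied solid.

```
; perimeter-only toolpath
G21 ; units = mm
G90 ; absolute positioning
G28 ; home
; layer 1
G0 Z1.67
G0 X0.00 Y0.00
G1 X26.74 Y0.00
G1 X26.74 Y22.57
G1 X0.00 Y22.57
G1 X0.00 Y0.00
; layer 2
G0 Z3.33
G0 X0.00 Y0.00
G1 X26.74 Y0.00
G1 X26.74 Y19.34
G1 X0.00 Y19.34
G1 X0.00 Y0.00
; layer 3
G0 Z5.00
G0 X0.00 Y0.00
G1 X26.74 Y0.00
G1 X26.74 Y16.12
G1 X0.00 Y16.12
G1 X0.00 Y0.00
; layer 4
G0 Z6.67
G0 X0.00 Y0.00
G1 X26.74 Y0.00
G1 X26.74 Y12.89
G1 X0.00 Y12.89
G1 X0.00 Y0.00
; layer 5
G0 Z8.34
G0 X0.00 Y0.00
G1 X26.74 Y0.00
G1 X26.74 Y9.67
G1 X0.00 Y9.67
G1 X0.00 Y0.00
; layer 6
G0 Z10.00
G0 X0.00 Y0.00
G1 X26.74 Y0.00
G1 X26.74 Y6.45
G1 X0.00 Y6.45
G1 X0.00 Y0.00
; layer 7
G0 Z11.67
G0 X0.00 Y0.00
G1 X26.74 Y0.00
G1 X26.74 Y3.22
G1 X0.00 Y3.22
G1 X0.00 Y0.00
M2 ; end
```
solid part
  facet normal 0.0000 0.0000 -1.0000
    outer loop
      vertex 26.74 25.79 0.00
      vertex 26.74 0.00 0.00
      vertex 0.00 0.00 0.00
    endloop
  endfacet
  facet normal 0.0000 0.0000 -1.0000
    outer loop
      vertex 0.00 25.79 0.00
      vertex 26.74 25.79 0.00
      vertex 0.00 0.00 0.00
    endloop
  endfacet
  facet normal 0.0000 -1.0000 0.0000
    outer loop
      vertex 0.00 0.00 0.00
      vertex 26.74 0.00 0.00
      vertex 26.74 0.00 13.34
    endloop
  endfacet
  facet normal 0.0000 -1.0000 0.0000
    outer loop
      vertex 0.00 0.00 0.00
      vertex 26.74 0.00 13.34
      vertex 0.00 0.00 13.34
    endloop
  endfacet
  facet normal 0.0000 0.4594 0.8882
    outer loop
      vertex 0.00 0.00 13.34
      vertex 26.74 0.00 13.34
      vertex 26.74 25.79 0.00
    endloop
  endfacet
  facet normal 0.0000 0.4594 0.8882
    outer loop
      vertex 0.00 0.00 13.34
      vertex 26.74 25.79 0.00
      vertex 0.00 25.79 0.00
    endloop
  endfacet
  facet normal -1.0000 0.0000 0.0000
    outer loop
      vertex 0.00 0.00 13.34
      vertex 0.00 25.79 0.00
      vertex 0.00 0.00 0.00
    endloop
  endfacet
  facet normal 1.0000 0.0000 0.0000
    outer loop
      vertex 26.74 0.00 0.00
      vertex 26.74 25.79 0.00
      vertex 26.74 0.00 13.34
    endloop
  endfacet
endsolid part

The G0 Z moves step by Δz≈1.67 mm. The G1 loops shrink linearly with z, so the solid tapers from its base footprint up to z≈13.3. Closing with a flat bottom cap and the tapered top and triangulating gives 8 facets — a wedge (ramp): 26.7 × 25.8 mm base, rising to 13.3 mm along the y=0 edge and sloping linearly to z=0 at y=25.8.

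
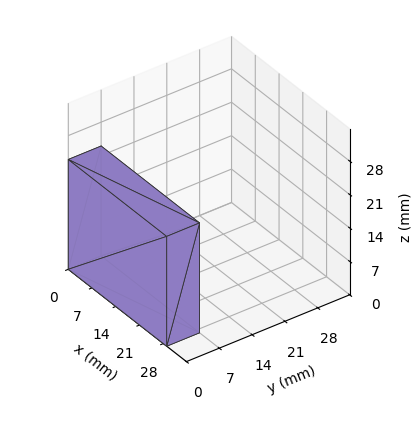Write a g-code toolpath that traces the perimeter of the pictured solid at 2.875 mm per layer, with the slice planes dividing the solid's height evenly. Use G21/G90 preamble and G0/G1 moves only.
Reading the render: the shape is a rectangular box, roughly 29 × 7 mm footprint and 23 mm tall (dimensions read to the nearest mm from the axis ticks). For the g-code, the solid's height is divided into equal slices at the stated Δz and each level perimeter traced with G1 moves after a G0 lift.

; perimeter-only toolpath
G21 ; units = mm
G90 ; absolute positioning
G28 ; home
; layer 1
G0 Z2.875
G0 X0.000 Y0.000
G1 X29.000 Y0.000
G1 X29.000 Y7.000
G1 X0.000 Y7.000
G1 X0.000 Y0.000
; layer 2
G0 Z5.750
G0 X0.000 Y0.000
G1 X29.000 Y0.000
G1 X29.000 Y7.000
G1 X0.000 Y7.000
G1 X0.000 Y0.000
; layer 3
G0 Z8.625
G0 X0.000 Y0.000
G1 X29.000 Y0.000
G1 X29.000 Y7.000
G1 X0.000 Y7.000
G1 X0.000 Y0.000
; layer 4
G0 Z11.500
G0 X0.000 Y0.000
G1 X29.000 Y0.000
G1 X29.000 Y7.000
G1 X0.000 Y7.000
G1 X0.000 Y0.000
; layer 5
G0 Z14.375
G0 X0.000 Y0.000
G1 X29.000 Y0.000
G1 X29.000 Y7.000
G1 X0.000 Y7.000
G1 X0.000 Y0.000
; layer 6
G0 Z17.250
G0 X0.000 Y0.000
G1 X29.000 Y0.000
G1 X29.000 Y7.000
G1 X0.000 Y7.000
G1 X0.000 Y0.000
; layer 7
G0 Z20.125
G0 X0.000 Y0.000
G1 X29.000 Y0.000
G1 X29.000 Y7.000
G1 X0.000 Y7.000
G1 X0.000 Y0.000
; layer 8
G0 Z23.000
G0 X0.000 Y0.000
G1 X29.000 Y0.000
G1 X29.000 Y7.000
G1 X0.000 Y7.000
G1 X0.000 Y0.000
M2 ; end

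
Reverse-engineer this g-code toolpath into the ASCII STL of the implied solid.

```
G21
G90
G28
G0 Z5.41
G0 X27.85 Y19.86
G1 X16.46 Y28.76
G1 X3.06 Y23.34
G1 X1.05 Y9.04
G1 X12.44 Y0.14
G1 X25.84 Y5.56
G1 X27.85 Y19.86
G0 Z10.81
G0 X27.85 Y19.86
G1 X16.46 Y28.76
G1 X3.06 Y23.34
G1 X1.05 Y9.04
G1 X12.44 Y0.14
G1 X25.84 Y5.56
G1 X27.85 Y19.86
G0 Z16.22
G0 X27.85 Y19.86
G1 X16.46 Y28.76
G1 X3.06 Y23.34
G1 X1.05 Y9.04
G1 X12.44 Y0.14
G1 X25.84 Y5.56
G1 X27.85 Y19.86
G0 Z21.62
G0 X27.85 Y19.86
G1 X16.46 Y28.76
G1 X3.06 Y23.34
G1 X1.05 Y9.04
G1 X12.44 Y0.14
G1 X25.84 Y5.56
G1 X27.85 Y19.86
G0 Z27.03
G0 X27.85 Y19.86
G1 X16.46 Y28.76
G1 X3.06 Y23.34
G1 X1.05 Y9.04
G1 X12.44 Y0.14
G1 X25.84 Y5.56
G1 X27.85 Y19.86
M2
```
solid part
  facet normal 0.0000 0.0000 -1.0000
    outer loop
      vertex 3.06 23.34 0.00
      vertex 16.46 28.76 0.00
      vertex 27.85 19.86 0.00
    endloop
  endfacet
  facet normal 0.0000 0.0000 -1.0000
    outer loop
      vertex 1.05 9.04 0.00
      vertex 3.06 23.34 0.00
      vertex 27.85 19.86 0.00
    endloop
  endfacet
  facet normal 0.0000 0.0000 -1.0000
    outer loop
      vertex 12.44 0.14 0.00
      vertex 1.05 9.04 0.00
      vertex 27.85 19.86 0.00
    endloop
  endfacet
  facet normal 0.0000 0.0000 -1.0000
    outer loop
      vertex 25.84 5.56 0.00
      vertex 12.44 0.14 0.00
      vertex 27.85 19.86 0.00
    endloop
  endfacet
  facet normal 0.0000 0.0000 1.0000
    outer loop
      vertex 27.85 19.86 27.03
      vertex 16.46 28.76 27.03
      vertex 3.06 23.34 27.03
    endloop
  endfacet
  facet normal 0.0000 0.0000 1.0000
    outer loop
      vertex 27.85 19.86 27.03
      vertex 3.06 23.34 27.03
      vertex 1.05 9.04 27.03
    endloop
  endfacet
  facet normal 0.0000 0.0000 1.0000
    outer loop
      vertex 27.85 19.86 27.03
      vertex 1.05 9.04 27.03
      vertex 12.44 0.14 27.03
    endloop
  endfacet
  facet normal 0.0000 0.0000 1.0000
    outer loop
      vertex 27.85 19.86 27.03
      vertex 12.44 0.14 27.03
      vertex 25.84 5.56 27.03
    endloop
  endfacet
  facet normal 0.6157 0.7880 0.0000
    outer loop
      vertex 27.85 19.86 0.00
      vertex 16.46 28.76 0.00
      vertex 16.46 28.76 27.03
    endloop
  endfacet
  facet normal 0.6157 0.7880 0.0000
    outer loop
      vertex 27.85 19.86 0.00
      vertex 16.46 28.76 27.03
      vertex 27.85 19.86 27.03
    endloop
  endfacet
  facet normal -0.3750 0.9270 0.0000
    outer loop
      vertex 16.46 28.76 0.00
      vertex 3.06 23.34 0.00
      vertex 3.06 23.34 27.03
    endloop
  endfacet
  facet normal -0.3750 0.9270 0.0000
    outer loop
      vertex 16.46 28.76 0.00
      vertex 3.06 23.34 27.03
      vertex 16.46 28.76 27.03
    endloop
  endfacet
  facet normal -0.9903 0.1392 0.0000
    outer loop
      vertex 3.06 23.34 0.00
      vertex 1.05 9.04 0.00
      vertex 1.05 9.04 27.03
    endloop
  endfacet
  facet normal -0.9903 0.1392 0.0000
    outer loop
      vertex 3.06 23.34 0.00
      vertex 1.05 9.04 27.03
      vertex 3.06 23.34 27.03
    endloop
  endfacet
  facet normal -0.6157 -0.7880 0.0000
    outer loop
      vertex 1.05 9.04 0.00
      vertex 12.44 0.14 0.00
      vertex 12.44 0.14 27.03
    endloop
  endfacet
  facet normal -0.6157 -0.7880 0.0000
    outer loop
      vertex 1.05 9.04 0.00
      vertex 12.44 0.14 27.03
      vertex 1.05 9.04 27.03
    endloop
  endfacet
  facet normal 0.3750 -0.9270 0.0000
    outer loop
      vertex 12.44 0.14 0.00
      vertex 25.84 5.56 0.00
      vertex 25.84 5.56 27.03
    endloop
  endfacet
  facet normal 0.3750 -0.9270 0.0000
    outer loop
      vertex 12.44 0.14 0.00
      vertex 25.84 5.56 27.03
      vertex 12.44 0.14 27.03
    endloop
  endfacet
  facet normal 0.9903 -0.1392 0.0000
    outer loop
      vertex 25.84 5.56 0.00
      vertex 27.85 19.86 0.00
      vertex 27.85 19.86 27.03
    endloop
  endfacet
  facet normal 0.9903 -0.1392 0.0000
    outer loop
      vertex 25.84 5.56 0.00
      vertex 27.85 19.86 27.03
      vertex 25.84 5.56 27.03
    endloop
  endfacet
endsolid part

The G0 Z moves step by Δz≈5.41 mm. Every layer's G1 loop is the same polygon, so the solid is a straight extrusion of it from z=0 to z≈27. Closing with flat bottom and top caps and triangulating gives 20 facets — a regular 6-sided prism (a cylinder approximated with 6 flat sides), circumscribed radius ≈ 14.4 mm, height ≈ 27 mm.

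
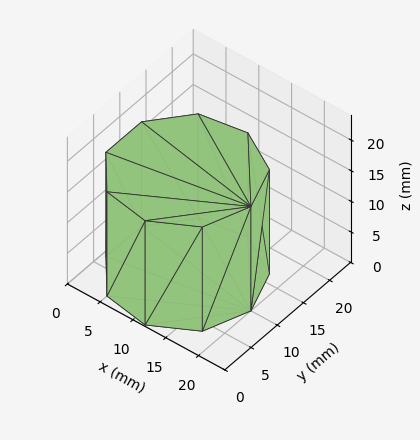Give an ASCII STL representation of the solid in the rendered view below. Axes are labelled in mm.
Reading the render: the shape is a regular 9-sided prism (a cylinder approximated with 9 flat sides), circumscribed radius ≈ 10 mm, height ≈ 17 mm (dimensions read to the nearest mm from the axis ticks). For the STL, each face is triangulated and given an outward normal.

solid part
  facet normal 0.0000 0.0000 -1.0000
    outer loop
      vertex 11.7 19.8 0.0
      vertex 17.7 16.4 0.0
      vertex 20.0 10.0 0.0
    endloop
  endfacet
  facet normal 0.0000 0.0000 -1.0000
    outer loop
      vertex 5.0 18.7 0.0
      vertex 11.7 19.8 0.0
      vertex 20.0 10.0 0.0
    endloop
  endfacet
  facet normal 0.0000 0.0000 -1.0000
    outer loop
      vertex 0.6 13.4 0.0
      vertex 5.0 18.7 0.0
      vertex 20.0 10.0 0.0
    endloop
  endfacet
  facet normal 0.0000 0.0000 -1.0000
    outer loop
      vertex 0.6 6.6 0.0
      vertex 0.6 13.4 0.0
      vertex 20.0 10.0 0.0
    endloop
  endfacet
  facet normal 0.0000 0.0000 -1.0000
    outer loop
      vertex 5.0 1.3 0.0
      vertex 0.6 6.6 0.0
      vertex 20.0 10.0 0.0
    endloop
  endfacet
  facet normal 0.0000 0.0000 -1.0000
    outer loop
      vertex 11.7 0.2 0.0
      vertex 5.0 1.3 0.0
      vertex 20.0 10.0 0.0
    endloop
  endfacet
  facet normal 0.0000 0.0000 -1.0000
    outer loop
      vertex 17.7 3.6 0.0
      vertex 11.7 0.2 0.0
      vertex 20.0 10.0 0.0
    endloop
  endfacet
  facet normal 0.0000 0.0000 1.0000
    outer loop
      vertex 20.0 10.0 17.0
      vertex 17.7 16.4 17.0
      vertex 11.7 19.8 17.0
    endloop
  endfacet
  facet normal 0.0000 0.0000 1.0000
    outer loop
      vertex 20.0 10.0 17.0
      vertex 11.7 19.8 17.0
      vertex 5.0 18.7 17.0
    endloop
  endfacet
  facet normal 0.0000 0.0000 1.0000
    outer loop
      vertex 20.0 10.0 17.0
      vertex 5.0 18.7 17.0
      vertex 0.6 13.4 17.0
    endloop
  endfacet
  facet normal 0.0000 0.0000 1.0000
    outer loop
      vertex 20.0 10.0 17.0
      vertex 0.6 13.4 17.0
      vertex 0.6 6.6 17.0
    endloop
  endfacet
  facet normal 0.0000 0.0000 1.0000
    outer loop
      vertex 20.0 10.0 17.0
      vertex 0.6 6.6 17.0
      vertex 5.0 1.3 17.0
    endloop
  endfacet
  facet normal 0.0000 0.0000 1.0000
    outer loop
      vertex 20.0 10.0 17.0
      vertex 5.0 1.3 17.0
      vertex 11.7 0.2 17.0
    endloop
  endfacet
  facet normal 0.0000 0.0000 1.0000
    outer loop
      vertex 20.0 10.0 17.0
      vertex 11.7 0.2 17.0
      vertex 17.7 3.6 17.0
    endloop
  endfacet
  facet normal 0.9411 0.3382 0.0000
    outer loop
      vertex 20.0 10.0 0.0
      vertex 17.7 16.4 0.0
      vertex 17.7 16.4 17.0
    endloop
  endfacet
  facet normal 0.9411 0.3382 0.0000
    outer loop
      vertex 20.0 10.0 0.0
      vertex 17.7 16.4 17.0
      vertex 20.0 10.0 17.0
    endloop
  endfacet
  facet normal 0.4930 0.8700 0.0000
    outer loop
      vertex 17.7 16.4 0.0
      vertex 11.7 19.8 0.0
      vertex 11.7 19.8 17.0
    endloop
  endfacet
  facet normal 0.4930 0.8700 0.0000
    outer loop
      vertex 17.7 16.4 0.0
      vertex 11.7 19.8 17.0
      vertex 17.7 16.4 17.0
    endloop
  endfacet
  facet normal -0.1620 0.9868 0.0000
    outer loop
      vertex 11.7 19.8 0.0
      vertex 5.0 18.7 0.0
      vertex 5.0 18.7 17.0
    endloop
  endfacet
  facet normal -0.1620 0.9868 0.0000
    outer loop
      vertex 11.7 19.8 0.0
      vertex 5.0 18.7 17.0
      vertex 11.7 19.8 17.0
    endloop
  endfacet
  facet normal -0.7694 0.6388 0.0000
    outer loop
      vertex 5.0 18.7 0.0
      vertex 0.6 13.4 0.0
      vertex 0.6 13.4 17.0
    endloop
  endfacet
  facet normal -0.7694 0.6388 0.0000
    outer loop
      vertex 5.0 18.7 0.0
      vertex 0.6 13.4 17.0
      vertex 5.0 18.7 17.0
    endloop
  endfacet
  facet normal -1.0000 0.0000 0.0000
    outer loop
      vertex 0.6 13.4 0.0
      vertex 0.6 6.6 0.0
      vertex 0.6 6.6 17.0
    endloop
  endfacet
  facet normal -1.0000 0.0000 0.0000
    outer loop
      vertex 0.6 13.4 0.0
      vertex 0.6 6.6 17.0
      vertex 0.6 13.4 17.0
    endloop
  endfacet
  facet normal -0.7694 -0.6388 0.0000
    outer loop
      vertex 0.6 6.6 0.0
      vertex 5.0 1.3 0.0
      vertex 5.0 1.3 17.0
    endloop
  endfacet
  facet normal -0.7694 -0.6388 0.0000
    outer loop
      vertex 0.6 6.6 0.0
      vertex 5.0 1.3 17.0
      vertex 0.6 6.6 17.0
    endloop
  endfacet
  facet normal -0.1620 -0.9868 0.0000
    outer loop
      vertex 5.0 1.3 0.0
      vertex 11.7 0.2 0.0
      vertex 11.7 0.2 17.0
    endloop
  endfacet
  facet normal -0.1620 -0.9868 0.0000
    outer loop
      vertex 5.0 1.3 0.0
      vertex 11.7 0.2 17.0
      vertex 5.0 1.3 17.0
    endloop
  endfacet
  facet normal 0.4930 -0.8700 0.0000
    outer loop
      vertex 11.7 0.2 0.0
      vertex 17.7 3.6 0.0
      vertex 17.7 3.6 17.0
    endloop
  endfacet
  facet normal 0.4930 -0.8700 0.0000
    outer loop
      vertex 11.7 0.2 0.0
      vertex 17.7 3.6 17.0
      vertex 11.7 0.2 17.0
    endloop
  endfacet
  facet normal 0.9411 -0.3382 0.0000
    outer loop
      vertex 17.7 3.6 0.0
      vertex 20.0 10.0 0.0
      vertex 20.0 10.0 17.0
    endloop
  endfacet
  facet normal 0.9411 -0.3382 0.0000
    outer loop
      vertex 17.7 3.6 0.0
      vertex 20.0 10.0 17.0
      vertex 17.7 3.6 17.0
    endloop
  endfacet
endsolid part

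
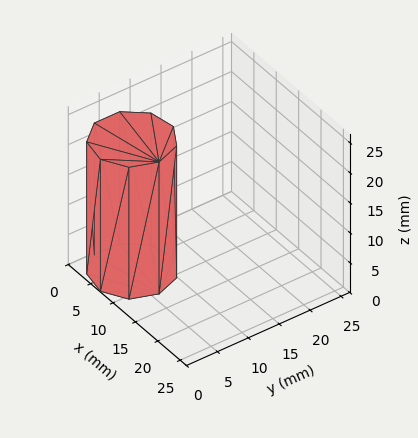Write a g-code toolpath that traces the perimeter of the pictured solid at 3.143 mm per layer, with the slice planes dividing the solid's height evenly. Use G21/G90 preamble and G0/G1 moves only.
Reading the render: the shape is a regular 9-sided prism (a cylinder approximated with 9 flat sides), circumscribed radius ≈ 6 mm, height ≈ 22 mm (dimensions read to the nearest mm from the axis ticks). For the g-code, the solid's height is divided into equal slices at the stated Δz and each level perimeter traced with G1 moves after a G0 lift.

; perimeter-only toolpath
G21 ; units = mm
G90 ; absolute positioning
G28 ; home
; layer 1
G0 Z3.143
G0 X12.000 Y6.000
G1 X10.596 Y9.857
G1 X7.042 Y11.909
G1 X3.000 Y11.196
G1 X0.362 Y8.052
G1 X0.362 Y3.948
G1 X3.000 Y0.804
G1 X7.042 Y0.091
G1 X10.596 Y2.143
G1 X12.000 Y6.000
; layer 2
G0 Z6.286
G0 X12.000 Y6.000
G1 X10.596 Y9.857
G1 X7.042 Y11.909
G1 X3.000 Y11.196
G1 X0.362 Y8.052
G1 X0.362 Y3.948
G1 X3.000 Y0.804
G1 X7.042 Y0.091
G1 X10.596 Y2.143
G1 X12.000 Y6.000
; layer 3
G0 Z9.429
G0 X12.000 Y6.000
G1 X10.596 Y9.857
G1 X7.042 Y11.909
G1 X3.000 Y11.196
G1 X0.362 Y8.052
G1 X0.362 Y3.948
G1 X3.000 Y0.804
G1 X7.042 Y0.091
G1 X10.596 Y2.143
G1 X12.000 Y6.000
; layer 4
G0 Z12.571
G0 X12.000 Y6.000
G1 X10.596 Y9.857
G1 X7.042 Y11.909
G1 X3.000 Y11.196
G1 X0.362 Y8.052
G1 X0.362 Y3.948
G1 X3.000 Y0.804
G1 X7.042 Y0.091
G1 X10.596 Y2.143
G1 X12.000 Y6.000
; layer 5
G0 Z15.714
G0 X12.000 Y6.000
G1 X10.596 Y9.857
G1 X7.042 Y11.909
G1 X3.000 Y11.196
G1 X0.362 Y8.052
G1 X0.362 Y3.948
G1 X3.000 Y0.804
G1 X7.042 Y0.091
G1 X10.596 Y2.143
G1 X12.000 Y6.000
; layer 6
G0 Z18.857
G0 X12.000 Y6.000
G1 X10.596 Y9.857
G1 X7.042 Y11.909
G1 X3.000 Y11.196
G1 X0.362 Y8.052
G1 X0.362 Y3.948
G1 X3.000 Y0.804
G1 X7.042 Y0.091
G1 X10.596 Y2.143
G1 X12.000 Y6.000
; layer 7
G0 Z22.000
G0 X12.000 Y6.000
G1 X10.596 Y9.857
G1 X7.042 Y11.909
G1 X3.000 Y11.196
G1 X0.362 Y8.052
G1 X0.362 Y3.948
G1 X3.000 Y0.804
G1 X7.042 Y0.091
G1 X10.596 Y2.143
G1 X12.000 Y6.000
M2 ; end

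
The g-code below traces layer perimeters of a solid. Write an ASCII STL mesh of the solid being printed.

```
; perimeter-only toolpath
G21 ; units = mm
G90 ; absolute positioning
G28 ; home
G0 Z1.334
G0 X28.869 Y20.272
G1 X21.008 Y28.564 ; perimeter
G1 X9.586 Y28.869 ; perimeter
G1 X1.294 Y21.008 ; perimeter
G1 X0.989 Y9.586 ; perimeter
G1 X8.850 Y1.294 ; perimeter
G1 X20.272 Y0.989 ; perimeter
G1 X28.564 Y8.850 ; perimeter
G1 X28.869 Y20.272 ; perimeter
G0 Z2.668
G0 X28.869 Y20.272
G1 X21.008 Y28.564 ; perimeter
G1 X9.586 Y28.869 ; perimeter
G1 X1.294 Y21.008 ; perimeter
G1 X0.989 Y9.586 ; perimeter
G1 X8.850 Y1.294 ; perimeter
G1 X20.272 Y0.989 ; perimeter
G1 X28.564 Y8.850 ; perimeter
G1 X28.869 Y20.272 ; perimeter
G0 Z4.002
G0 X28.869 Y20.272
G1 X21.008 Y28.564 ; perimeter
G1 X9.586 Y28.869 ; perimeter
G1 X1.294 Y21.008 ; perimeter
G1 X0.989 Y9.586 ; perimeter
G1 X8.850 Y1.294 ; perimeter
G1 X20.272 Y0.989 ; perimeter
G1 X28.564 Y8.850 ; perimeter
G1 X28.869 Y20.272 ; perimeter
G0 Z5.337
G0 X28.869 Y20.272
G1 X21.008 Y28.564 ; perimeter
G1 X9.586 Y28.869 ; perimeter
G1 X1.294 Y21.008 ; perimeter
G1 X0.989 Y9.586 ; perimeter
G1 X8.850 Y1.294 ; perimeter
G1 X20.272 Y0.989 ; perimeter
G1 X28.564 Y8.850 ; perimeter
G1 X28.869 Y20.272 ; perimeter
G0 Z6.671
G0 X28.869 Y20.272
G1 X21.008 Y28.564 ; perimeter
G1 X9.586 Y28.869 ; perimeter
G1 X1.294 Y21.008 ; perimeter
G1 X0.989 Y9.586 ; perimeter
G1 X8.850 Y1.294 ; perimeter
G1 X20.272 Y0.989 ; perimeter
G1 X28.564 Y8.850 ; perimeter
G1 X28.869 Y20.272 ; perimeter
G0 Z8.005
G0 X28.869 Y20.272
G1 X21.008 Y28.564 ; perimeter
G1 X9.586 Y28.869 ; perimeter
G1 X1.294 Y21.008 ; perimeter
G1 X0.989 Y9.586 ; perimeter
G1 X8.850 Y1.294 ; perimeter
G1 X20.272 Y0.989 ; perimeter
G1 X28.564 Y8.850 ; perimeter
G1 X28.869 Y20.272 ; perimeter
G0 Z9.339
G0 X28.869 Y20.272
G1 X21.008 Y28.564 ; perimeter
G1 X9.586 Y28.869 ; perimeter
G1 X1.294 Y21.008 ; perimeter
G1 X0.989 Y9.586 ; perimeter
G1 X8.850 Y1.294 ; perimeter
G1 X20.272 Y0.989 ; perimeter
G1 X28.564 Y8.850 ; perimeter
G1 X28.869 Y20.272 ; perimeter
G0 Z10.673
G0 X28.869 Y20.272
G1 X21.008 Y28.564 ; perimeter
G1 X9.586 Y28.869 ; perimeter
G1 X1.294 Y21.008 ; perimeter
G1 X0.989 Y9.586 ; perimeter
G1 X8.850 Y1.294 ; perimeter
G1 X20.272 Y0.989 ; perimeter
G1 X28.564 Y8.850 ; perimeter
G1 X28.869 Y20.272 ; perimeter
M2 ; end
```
solid part
  facet normal 0.0000 0.0000 -1.0000
    outer loop
      vertex 9.586 28.869 0.000
      vertex 21.008 28.564 0.000
      vertex 28.869 20.272 0.000
    endloop
  endfacet
  facet normal 0.0000 0.0000 -1.0000
    outer loop
      vertex 1.294 21.008 0.000
      vertex 9.586 28.869 0.000
      vertex 28.869 20.272 0.000
    endloop
  endfacet
  facet normal 0.0000 0.0000 -1.0000
    outer loop
      vertex 0.989 9.586 0.000
      vertex 1.294 21.008 0.000
      vertex 28.869 20.272 0.000
    endloop
  endfacet
  facet normal 0.0000 0.0000 -1.0000
    outer loop
      vertex 8.850 1.294 0.000
      vertex 0.989 9.586 0.000
      vertex 28.869 20.272 0.000
    endloop
  endfacet
  facet normal 0.0000 0.0000 -1.0000
    outer loop
      vertex 20.272 0.989 0.000
      vertex 8.850 1.294 0.000
      vertex 28.869 20.272 0.000
    endloop
  endfacet
  facet normal 0.0000 0.0000 -1.0000
    outer loop
      vertex 28.564 8.850 0.000
      vertex 20.272 0.989 0.000
      vertex 28.869 20.272 0.000
    endloop
  endfacet
  facet normal 0.0000 0.0000 1.0000
    outer loop
      vertex 28.869 20.272 10.673
      vertex 21.008 28.564 10.673
      vertex 9.586 28.869 10.673
    endloop
  endfacet
  facet normal 0.0000 0.0000 1.0000
    outer loop
      vertex 28.869 20.272 10.673
      vertex 9.586 28.869 10.673
      vertex 1.294 21.008 10.673
    endloop
  endfacet
  facet normal 0.0000 0.0000 1.0000
    outer loop
      vertex 28.869 20.272 10.673
      vertex 1.294 21.008 10.673
      vertex 0.989 9.586 10.673
    endloop
  endfacet
  facet normal 0.0000 0.0000 1.0000
    outer loop
      vertex 28.869 20.272 10.673
      vertex 0.989 9.586 10.673
      vertex 8.850 1.294 10.673
    endloop
  endfacet
  facet normal 0.0000 0.0000 1.0000
    outer loop
      vertex 28.869 20.272 10.673
      vertex 8.850 1.294 10.673
      vertex 20.272 0.989 10.673
    endloop
  endfacet
  facet normal 0.0000 0.0000 1.0000
    outer loop
      vertex 28.869 20.272 10.673
      vertex 20.272 0.989 10.673
      vertex 28.564 8.850 10.673
    endloop
  endfacet
  facet normal 0.7257 0.6880 0.0000
    outer loop
      vertex 28.869 20.272 0.000
      vertex 21.008 28.564 0.000
      vertex 21.008 28.564 10.673
    endloop
  endfacet
  facet normal 0.7257 0.6880 0.0000
    outer loop
      vertex 28.869 20.272 0.000
      vertex 21.008 28.564 10.673
      vertex 28.869 20.272 10.673
    endloop
  endfacet
  facet normal 0.0267 0.9996 0.0000
    outer loop
      vertex 21.008 28.564 0.000
      vertex 9.586 28.869 0.000
      vertex 9.586 28.869 10.673
    endloop
  endfacet
  facet normal 0.0267 0.9996 0.0000
    outer loop
      vertex 21.008 28.564 0.000
      vertex 9.586 28.869 10.673
      vertex 21.008 28.564 10.673
    endloop
  endfacet
  facet normal -0.6880 0.7257 0.0000
    outer loop
      vertex 9.586 28.869 0.000
      vertex 1.294 21.008 0.000
      vertex 1.294 21.008 10.673
    endloop
  endfacet
  facet normal -0.6880 0.7257 0.0000
    outer loop
      vertex 9.586 28.869 0.000
      vertex 1.294 21.008 10.673
      vertex 9.586 28.869 10.673
    endloop
  endfacet
  facet normal -0.9996 0.0267 0.0000
    outer loop
      vertex 1.294 21.008 0.000
      vertex 0.989 9.586 0.000
      vertex 0.989 9.586 10.673
    endloop
  endfacet
  facet normal -0.9996 0.0267 0.0000
    outer loop
      vertex 1.294 21.008 0.000
      vertex 0.989 9.586 10.673
      vertex 1.294 21.008 10.673
    endloop
  endfacet
  facet normal -0.7257 -0.6880 0.0000
    outer loop
      vertex 0.989 9.586 0.000
      vertex 8.850 1.294 0.000
      vertex 8.850 1.294 10.673
    endloop
  endfacet
  facet normal -0.7257 -0.6880 0.0000
    outer loop
      vertex 0.989 9.586 0.000
      vertex 8.850 1.294 10.673
      vertex 0.989 9.586 10.673
    endloop
  endfacet
  facet normal -0.0267 -0.9996 0.0000
    outer loop
      vertex 8.850 1.294 0.000
      vertex 20.272 0.989 0.000
      vertex 20.272 0.989 10.673
    endloop
  endfacet
  facet normal -0.0267 -0.9996 0.0000
    outer loop
      vertex 8.850 1.294 0.000
      vertex 20.272 0.989 10.673
      vertex 8.850 1.294 10.673
    endloop
  endfacet
  facet normal 0.6880 -0.7257 0.0000
    outer loop
      vertex 20.272 0.989 0.000
      vertex 28.564 8.850 0.000
      vertex 28.564 8.850 10.673
    endloop
  endfacet
  facet normal 0.6880 -0.7257 0.0000
    outer loop
      vertex 20.272 0.989 0.000
      vertex 28.564 8.850 10.673
      vertex 20.272 0.989 10.673
    endloop
  endfacet
  facet normal 0.9996 -0.0267 0.0000
    outer loop
      vertex 28.564 8.850 0.000
      vertex 28.869 20.272 0.000
      vertex 28.869 20.272 10.673
    endloop
  endfacet
  facet normal 0.9996 -0.0267 0.0000
    outer loop
      vertex 28.564 8.850 0.000
      vertex 28.869 20.272 10.673
      vertex 28.564 8.850 10.673
    endloop
  endfacet
endsolid part

The G0 Z moves step by Δz≈1.334 mm. Every layer's G1 loop is the same polygon, so the solid is a straight extrusion of it from z=0 to z≈10.7. Closing with flat bottom and top caps and triangulating gives 28 facets — a regular 8-sided prism (a cylinder approximated with 8 flat sides), circumscribed radius ≈ 14.9 mm, height ≈ 10.7 mm.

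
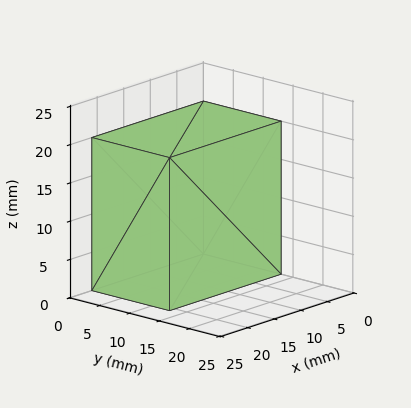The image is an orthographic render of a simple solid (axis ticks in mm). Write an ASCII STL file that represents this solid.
Reading the render: the shape is a rectangular box, roughly 21 × 13 mm footprint and 20 mm tall (dimensions read to the nearest mm from the axis ticks). For the STL, each face is triangulated and given an outward normal.

solid part
  facet normal 0.0000 0.0000 -1.0000
    outer loop
      vertex 21.00 13.00 0.00
      vertex 21.00 0.00 0.00
      vertex 0.00 0.00 0.00
    endloop
  endfacet
  facet normal 0.0000 0.0000 -1.0000
    outer loop
      vertex 0.00 13.00 0.00
      vertex 21.00 13.00 0.00
      vertex 0.00 0.00 0.00
    endloop
  endfacet
  facet normal 0.0000 0.0000 1.0000
    outer loop
      vertex 0.00 0.00 20.00
      vertex 21.00 0.00 20.00
      vertex 21.00 13.00 20.00
    endloop
  endfacet
  facet normal 0.0000 0.0000 1.0000
    outer loop
      vertex 0.00 0.00 20.00
      vertex 21.00 13.00 20.00
      vertex 0.00 13.00 20.00
    endloop
  endfacet
  facet normal 0.0000 -1.0000 0.0000
    outer loop
      vertex 0.00 0.00 0.00
      vertex 21.00 0.00 0.00
      vertex 21.00 0.00 20.00
    endloop
  endfacet
  facet normal 0.0000 -1.0000 0.0000
    outer loop
      vertex 0.00 0.00 0.00
      vertex 21.00 0.00 20.00
      vertex 0.00 0.00 20.00
    endloop
  endfacet
  facet normal 0.0000 1.0000 0.0000
    outer loop
      vertex 21.00 13.00 20.00
      vertex 21.00 13.00 0.00
      vertex 0.00 13.00 0.00
    endloop
  endfacet
  facet normal 0.0000 1.0000 0.0000
    outer loop
      vertex 0.00 13.00 20.00
      vertex 21.00 13.00 20.00
      vertex 0.00 13.00 0.00
    endloop
  endfacet
  facet normal -1.0000 0.0000 0.0000
    outer loop
      vertex 0.00 13.00 20.00
      vertex 0.00 13.00 0.00
      vertex 0.00 0.00 0.00
    endloop
  endfacet
  facet normal -1.0000 0.0000 0.0000
    outer loop
      vertex 0.00 0.00 20.00
      vertex 0.00 13.00 20.00
      vertex 0.00 0.00 0.00
    endloop
  endfacet
  facet normal 1.0000 0.0000 0.0000
    outer loop
      vertex 21.00 0.00 0.00
      vertex 21.00 13.00 0.00
      vertex 21.00 13.00 20.00
    endloop
  endfacet
  facet normal 1.0000 0.0000 0.0000
    outer loop
      vertex 21.00 0.00 0.00
      vertex 21.00 13.00 20.00
      vertex 21.00 0.00 20.00
    endloop
  endfacet
endsolid part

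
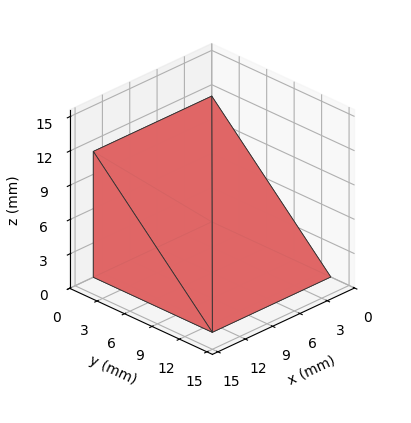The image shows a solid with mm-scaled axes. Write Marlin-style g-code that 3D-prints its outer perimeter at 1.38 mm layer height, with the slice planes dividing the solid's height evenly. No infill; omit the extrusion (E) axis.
Reading the render: the shape is a wedge (ramp): 13 × 13 mm base, rising to 11 mm along the y=0 edge and sloping linearly to z=0 at y=13 (dimensions read to the nearest mm from the axis ticks). For the g-code, the solid's height is divided into equal slices at the stated Δz and each level perimeter traced with G1 moves after a G0 lift.

; perimeter-only toolpath
G21 ; units = mm
G90 ; absolute positioning
G28 ; home
; layer 1
G0 Z1.38
G0 X0.00 Y0.00
G1 X13.00 Y0.00
G1 X13.00 Y11.38
G1 X0.00 Y11.38
G1 X0.00 Y0.00
; layer 2
G0 Z2.75
G0 X0.00 Y0.00
G1 X13.00 Y0.00
G1 X13.00 Y9.75
G1 X0.00 Y9.75
G1 X0.00 Y0.00
; layer 3
G0 Z4.12
G0 X0.00 Y0.00
G1 X13.00 Y0.00
G1 X13.00 Y8.12
G1 X0.00 Y8.12
G1 X0.00 Y0.00
; layer 4
G0 Z5.50
G0 X0.00 Y0.00
G1 X13.00 Y0.00
G1 X13.00 Y6.50
G1 X0.00 Y6.50
G1 X0.00 Y0.00
; layer 5
G0 Z6.88
G0 X0.00 Y0.00
G1 X13.00 Y0.00
G1 X13.00 Y4.88
G1 X0.00 Y4.88
G1 X0.00 Y0.00
; layer 6
G0 Z8.25
G0 X0.00 Y0.00
G1 X13.00 Y0.00
G1 X13.00 Y3.25
G1 X0.00 Y3.25
G1 X0.00 Y0.00
; layer 7
G0 Z9.62
G0 X0.00 Y0.00
G1 X13.00 Y0.00
G1 X13.00 Y1.62
G1 X0.00 Y1.62
G1 X0.00 Y0.00
M2 ; end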